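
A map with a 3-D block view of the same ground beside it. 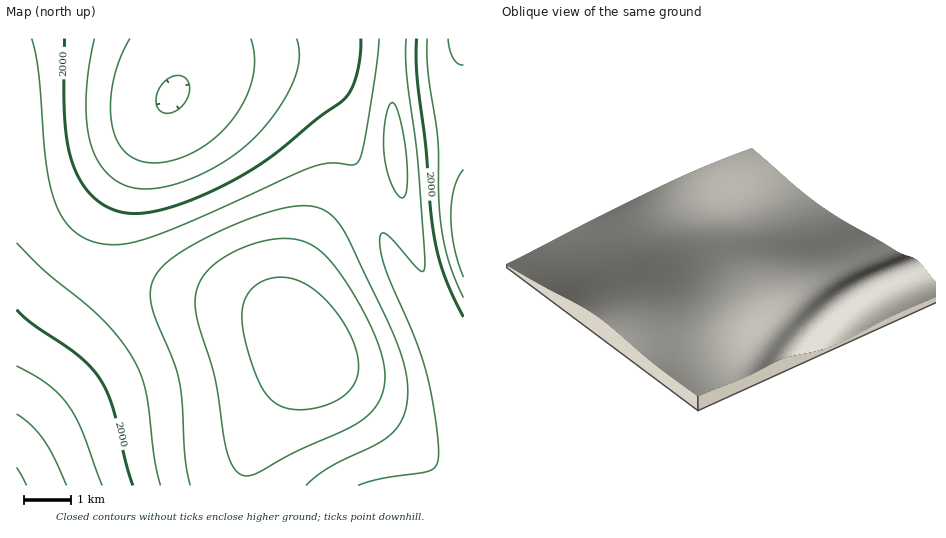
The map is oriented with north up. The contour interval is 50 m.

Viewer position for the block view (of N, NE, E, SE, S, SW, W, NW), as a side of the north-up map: SE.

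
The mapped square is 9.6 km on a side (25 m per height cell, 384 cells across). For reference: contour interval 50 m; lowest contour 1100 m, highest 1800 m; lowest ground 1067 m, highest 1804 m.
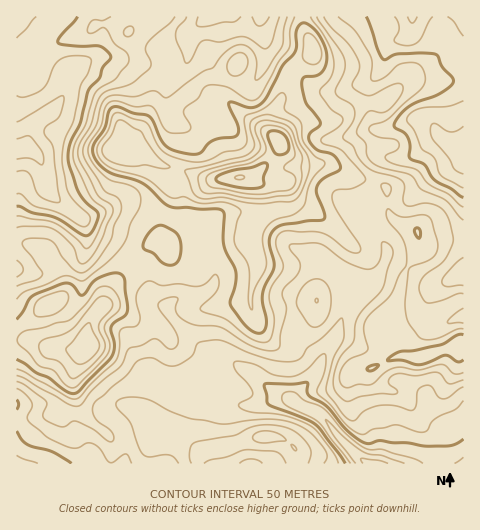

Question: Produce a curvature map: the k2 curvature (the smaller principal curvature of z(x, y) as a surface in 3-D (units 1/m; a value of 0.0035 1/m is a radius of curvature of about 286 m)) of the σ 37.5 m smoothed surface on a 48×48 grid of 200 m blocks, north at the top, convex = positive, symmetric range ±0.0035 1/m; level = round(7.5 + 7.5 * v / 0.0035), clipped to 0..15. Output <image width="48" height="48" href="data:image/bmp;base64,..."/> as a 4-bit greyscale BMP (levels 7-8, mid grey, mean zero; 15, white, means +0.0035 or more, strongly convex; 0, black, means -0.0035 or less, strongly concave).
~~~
<image width="48" height="48" href="data:image/bmp;base64,Qk32BAAAAAAAAHYAAAAoAAAAMAAAADAAAAABAAQAAAAAAIAEAAATCwAAEwsAABAAAAAAAAAAAAAAABEREQAiIiIAMzMzAERERABVVVUAZmZmAHd3dwCIiIgAmZmZAKqqqgC7u7sAzMzMAN3d3QDu7u4A////AId3dndndXd3doh2ZmZmd4d4hhFGd3d3d3d3d3dnhmeHdnh4h2d2aIeIYBd2h3d3d4h3iHZohmiHd2d3h2iHeIeHAHh3d3h4iHd3d3d4dWd3iHd3d3iYiIiBB4h3d4h3iHd4h2d3Znd3iHd3d2d4iIcwaId3d4d2Vnd4hmZmd3iHd3d3dlVWZjEEiHd3d4d3d1VVRWVnd3h3d3d3dmVVQyRWd3Zmd3d3d2ZmZ3ZWZ3d3d3d3d4h2VWd3h3d3iHZ3dmd3eYdVZnd3d3iHeIdFZ0RniHh1ZlZndmeGeHd2Zmd3d3d3d2RoiHQ2mXh1RFVWeHeHZ4iGZmd3d3d4dlZ3eIc1iIiHZohkeHeId4iHZmd3d3d3Znd3d4hUeHZnd3iGaIeJd3ipdWdniHd2Zmd3d3dzV2ZmZmZ2eYd3d3iHVHhnh2Z3Z3iHZmd1Rmd3iHVWendmZndURXh3dWd3d4iHZniHRniGeHdkR3dmVWdmZnd3VYh3d4iHZneHVniHZ3Z3Q2eHdUeId2d2Z4h3d4h2ZniIZWeId3Z4dmeIiEWJh2ZmVmZ3d4dmZniYZmZnd3dneXd3iGR3dmZ3dmVWd3dmZmiHZ3ZmeHdmaHZVaGWHd3d3d4hmd3d2ZmZ3Z3dmeHdmVVVVVlV3d3d3d3h2d3eHZ2Z2Z3dmd3ZmZWeHZ1R3d3d4h3h2d3eHZ3d3Znd2Z2eHd3eIeHN3d3d3h3h2d3eHZmd2aIh2ZnmHd4iIiINnd3eHh3h2eIh2VWZmeId2Z4iHd4iIiHRnd3eIh3h2eIdlVnd3d3Zmd4h3d4eJh1RoiHd4d3d2d4d2Znd3d2Znd4l3d3Z3dTRFZ3d2ZmZWZ3d3eHd3dmZ4dnd4hnZmQ1dkVnd2ZlVURERFZ3eHZnZ3ZmeIhXZmRneIZnZWh1iGZnd2VlZ2Z3Z3dmeIhXdlaHeIdlVohmh3eIiHiXVmd3d4h3Z3dYhld3d2VWZ3dWeIiId2eYZmeId4h4dmZohVd3dmiHd3d2Z3iHd2VWZ3eIdmZ3dmZ4dWd3d5h3eHd2VUVVZ2ZnZ4d3ZURFd3d1VWZoeKh3d2ZVZnZlRFh3ZXd2Znh2Z3ZmZ3ZXeId3d2V3d4hlRoqFREVnd3mXZmZoWIZWdmeHiFZ3dmZVeJl0VmZUVVZ3ZmiHZndmZmiXh1Vnd3ZWeHdleHiHVlRGZneHdVd2d3iGZlaIh3Z2ZlRWd3iHZ4dVVmd4h2ZmZ4hmZ2aId3d2Vmd3eHd3Z5h2Z3d3eHZmd3dmd3aHd4h2VniHZmZ3Z4h3d3d4h3dWdmZnd3Z4iHZVVXd2ZmZVVnd3d3eIiHdmZmZ3d3dnd1VmVHh2Z4d3ZGeIh3eHiHdmZ4h3d3dmd2eZZGh1d3d3hleIh3d3d3dmVVVWd3h1d2eZdFd2mWd3h1eId3d4d3d3dmd2eIh1eGaIdWZWmWZ3d1ZmZ4iId3d3h2eXZ4d1iHZmZmZ4iFZ3d2ZVd3h3d3d3iGeYZ3dlZ3dmZmaIh1Z3d3h0eId3iHh3iHd4dneIVXd3dWd2VVd3h3h0eIiA=="/>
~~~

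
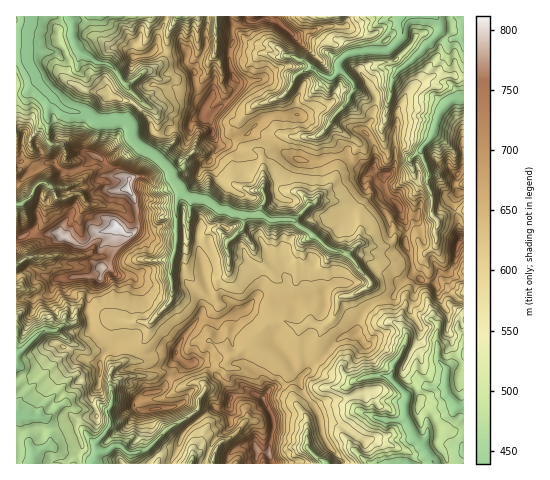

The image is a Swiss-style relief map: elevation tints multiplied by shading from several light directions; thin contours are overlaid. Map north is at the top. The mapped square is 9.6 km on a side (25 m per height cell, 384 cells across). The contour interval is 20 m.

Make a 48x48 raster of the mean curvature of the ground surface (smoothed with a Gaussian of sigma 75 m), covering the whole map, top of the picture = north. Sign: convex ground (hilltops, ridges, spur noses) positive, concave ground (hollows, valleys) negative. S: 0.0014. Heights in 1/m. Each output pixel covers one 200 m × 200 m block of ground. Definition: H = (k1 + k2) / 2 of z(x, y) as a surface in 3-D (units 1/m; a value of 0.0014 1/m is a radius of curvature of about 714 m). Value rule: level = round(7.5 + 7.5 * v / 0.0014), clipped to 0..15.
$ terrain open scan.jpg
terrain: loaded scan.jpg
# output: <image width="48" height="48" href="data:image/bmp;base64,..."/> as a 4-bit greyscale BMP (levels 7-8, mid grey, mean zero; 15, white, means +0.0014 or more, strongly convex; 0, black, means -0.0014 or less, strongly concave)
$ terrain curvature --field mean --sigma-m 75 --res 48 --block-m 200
<image width="48" height="48" href="data:image/bmp;base64,Qk32BAAAAAAAAHYAAAAoAAAAMAAAADAAAAABAAQAAAAAAIAEAAATCwAAEwsAABAAAAAAAAAAAAAAABEREQAiIiIAMzMzAERERABVVVUAZmZmAHd3dwCIiIgAmZmZAKqqqgC7u7sAzMzMAN3d3QDu7u4A////AJZ6mZZXzDnYuiex9o2PmewAvGIzNJhXqJZmZ5tEQjAqrFWg3o29FTCf0yyZu6V6hoaWd6c6dJkxr2aHBa5tV1LMZKy6hlWJdpmoh5SxnVixDOdYwUk/d2PYWaipx0hqmGd2iJj2CKhkEG5kmRMvd2TYiIcxVGp5iGdneWbSbd7t2QGZu1d/Z1fHdTNZtKqIZ3iIdGiFBvh5z/DK2UX4RGuoh2qoY5uYZoeId0jbCby5RtNFu77oRZhYiMy7o2qWWoh4dpb3B3p6pEYWh7ZsiLRFY0jLJqZmaph3d0XJVlVFiXZraFZ2Z6qYhkASTniWakeHaYjKGLh4mdyHZ4h3eHmYOKe2HnmFWVmHd8mJlnd1nHqYZ4d3iHeKZaqoNrlllzXM2UV4mId3nEZ2aHd4h3d6loy6gLp0poIrg5qYiIh4a5ZYeHd4h3h4qqmqknxFx2oQB4uXeIhpd7lpeHd4h3h3iKhok36Exm+GkyqHd2Y3l3uJmYd3d4eGaIhURbck1ipnhUt3d4mRaWmVesl3eIeJWYqHlqg5tu6shodmZ3iaCHiGmHp4iIiKRouqxaZLb1RraDN1RnidBqeHhmmHd3iJZiN4pZN9hll63ancWZqbC6eXZ3eHd3eInPMomZzJiL3Jqam72au6DZiZR4iHiIiIrDHJh7hbtwlXiIirkUVnC5qLJ5l4iHmYyAyXZaWWiLAAAjNXtDWpBoqMGMSYiHzSAIuId6Rzm8a8uttpq2auU4uaC8O4mkkgiSV2bohTn/6r3HeonPmaMmyXUE3HzoAa23iIWWpEj3mXqFmYyaxtZF+7/UyiZQbLmYdoantiekXmi2irpYpkRj+zMRECAD7amHdXfZsDegj3jdJDM7lXN2lAA1ct3mBpiHVnzn8Kl1DbAmOohvmshDEVrf8cu4QXd2aL2T8MvPEgA2iKrLQzQ0k62WUMhlp3hnh7SXgLnP4A21Soi//2JK9bh6sqiIiXZ5udlFcEi3347tdYztujJE6oZ4lZd3iHZ3vK91gZ79m/8HnOdEQiOC35Vol4irupiHbS0iKsucLSgv/8hjESfmBbh3d4mqiJimSz50DXWqPgRt4phCN6V9KrmHeIhmVYqDey2KM1T8pR6Ig1dzf8xtK9SKl2VUYGdb5j54ckjrtTdEQ0RSX1h9m3NXqniKywjamB2phEnHmFdVVFMi5zhZu7VVe8u8qlCXjBunhjiniGZkN9ndU2ZWmpxkIkeoiugJnBfIl0RWZmRZq+7CWJl3i6bGdzB8SX0UXmPJZHU6VlfOmckD/ZlmiJXLibsPtj6A3FGsqad4ZXy2WOUmF3dIpZb4nLkE0RUI2oGLuZqmZqqVlUB+EVeLtGmjabz2BtCvyIYVqYd1d4aWM2Wv3GWLhQ2GVmEAb2ElaI2ySod2dmijaMu6bKXNTg3GZ1Ju9VwxEjLLJad3d5xkqpeKd6PaTwvUVCX/ZWeaqZc9hIZXdoxmqWanxsLIbwu3dE753rvciphLuVtod3hmhlZDUakTPg3P7/0iRGbql3dmVmpw=="/>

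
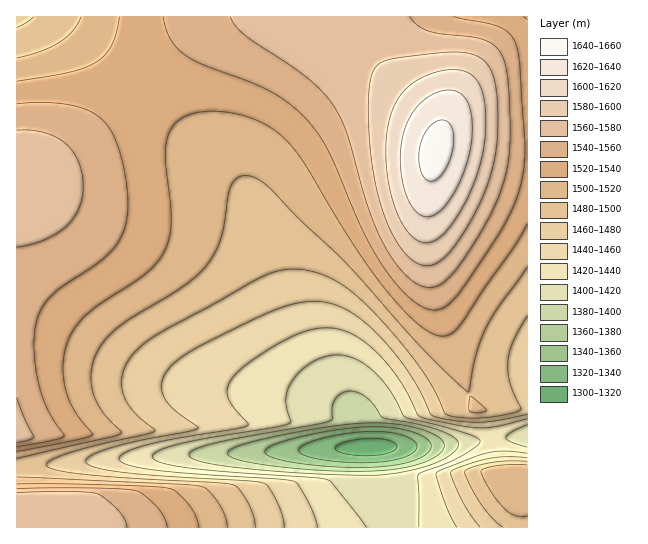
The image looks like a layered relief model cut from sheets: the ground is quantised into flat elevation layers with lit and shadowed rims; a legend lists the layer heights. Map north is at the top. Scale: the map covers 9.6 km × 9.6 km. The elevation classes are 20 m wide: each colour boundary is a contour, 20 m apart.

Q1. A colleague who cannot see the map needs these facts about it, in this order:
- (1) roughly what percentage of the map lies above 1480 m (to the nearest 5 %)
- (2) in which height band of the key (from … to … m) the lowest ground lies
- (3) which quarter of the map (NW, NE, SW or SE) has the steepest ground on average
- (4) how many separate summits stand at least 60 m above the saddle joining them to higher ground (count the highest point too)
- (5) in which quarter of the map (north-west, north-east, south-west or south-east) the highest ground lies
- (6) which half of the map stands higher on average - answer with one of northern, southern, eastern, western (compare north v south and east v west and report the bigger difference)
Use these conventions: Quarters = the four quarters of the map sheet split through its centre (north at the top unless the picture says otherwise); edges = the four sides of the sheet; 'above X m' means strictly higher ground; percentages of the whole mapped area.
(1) About 70 % of the map lies above 1480 m.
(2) The lowest ground lies in the 1300–1320 m band.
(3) Slopes are steepest in the south-east quarter.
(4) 3 summits rise at least 60 m above their surroundings.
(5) The highest ground is in the north-east quarter.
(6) On average the northern half of the map is the higher ground.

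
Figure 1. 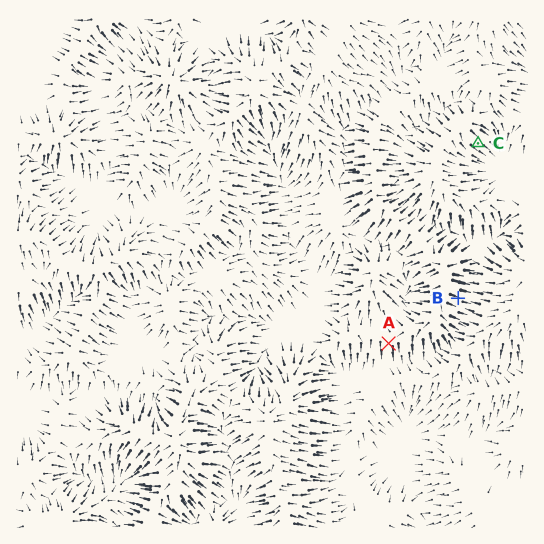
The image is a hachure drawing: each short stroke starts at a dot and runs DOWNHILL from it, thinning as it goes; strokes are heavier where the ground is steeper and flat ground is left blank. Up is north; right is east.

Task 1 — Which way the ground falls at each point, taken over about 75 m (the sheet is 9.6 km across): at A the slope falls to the S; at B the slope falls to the E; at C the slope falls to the SE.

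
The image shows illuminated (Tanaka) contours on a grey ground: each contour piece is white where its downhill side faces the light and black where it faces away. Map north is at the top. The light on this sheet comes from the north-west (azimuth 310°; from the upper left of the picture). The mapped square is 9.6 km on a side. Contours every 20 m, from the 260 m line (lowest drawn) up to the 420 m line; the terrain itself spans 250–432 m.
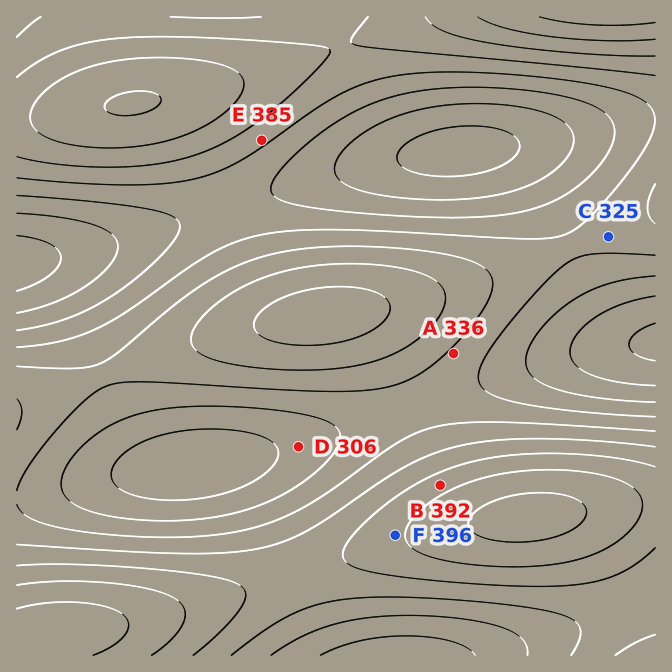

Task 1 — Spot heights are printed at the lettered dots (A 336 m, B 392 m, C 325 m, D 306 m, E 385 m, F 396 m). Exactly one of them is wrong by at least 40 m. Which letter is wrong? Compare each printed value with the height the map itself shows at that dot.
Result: E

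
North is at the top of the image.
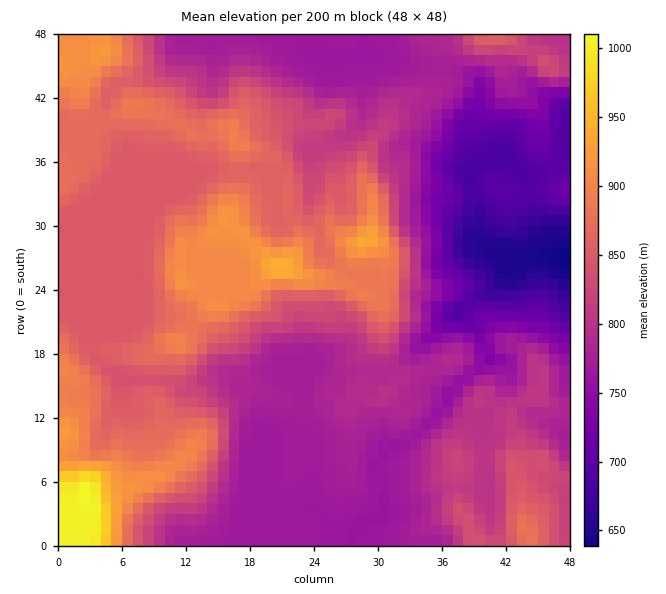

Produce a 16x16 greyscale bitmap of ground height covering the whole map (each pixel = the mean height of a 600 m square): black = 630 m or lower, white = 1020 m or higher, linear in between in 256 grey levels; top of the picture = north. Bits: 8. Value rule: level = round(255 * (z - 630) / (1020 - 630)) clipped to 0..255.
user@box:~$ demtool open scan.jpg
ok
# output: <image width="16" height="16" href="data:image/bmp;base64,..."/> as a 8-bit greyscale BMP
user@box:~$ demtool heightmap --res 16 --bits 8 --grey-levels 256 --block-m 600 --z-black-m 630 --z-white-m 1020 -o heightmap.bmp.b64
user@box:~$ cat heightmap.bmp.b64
<image width="16" height="16" href="data:image/bmp;base64,Qk02BQAAAAAAADYEAAAoAAAAEAAAABAAAAABAAgAAAAAAAABAAATCwAAEwsAAAABAAAAAAAAAAAAAAEBAQACAgIAAwMDAAQEBAAFBQUABgYGAAcHBwAICAgACQkJAAoKCgALCwsADAwMAA0NDQAODg4ADw8PABAQEAAREREAEhISABMTEwAUFBQAFRUVABYWFgAXFxcAGBgYABkZGQAaGhoAGxsbABwcHAAdHR0AHh4eAB8fHwAgICAAISEhACIiIgAjIyMAJCQkACUlJQAmJiYAJycnACgoKAApKSkAKioqACsrKwAsLCwALS0tAC4uLgAvLy8AMDAwADExMQAyMjIAMzMzADQ0NAA1NTUANjY2ADc3NwA4ODgAOTk5ADo6OgA7OzsAPDw8AD09PQA+Pj4APz8/AEBAQABBQUEAQkJCAENDQwBEREQARUVFAEZGRgBHR0cASEhIAElJSQBKSkoAS0tLAExMTABNTU0ATk5OAE9PTwBQUFAAUVFRAFJSUgBTU1MAVFRUAFVVVQBWVlYAV1dXAFhYWABZWVkAWlpaAFtbWwBcXFwAXV1dAF5eXgBfX18AYGBgAGFhYQBiYmIAY2NjAGRkZABlZWUAZmZmAGdnZwBoaGgAaWlpAGpqagBra2sAbGxsAG1tbQBubm4Ab29vAHBwcABxcXEAcnJyAHNzcwB0dHQAdXV1AHZ2dgB3d3cAeHh4AHl5eQB6enoAe3t7AHx8fAB9fX0Afn5+AH9/fwCAgIAAgYGBAIKCggCDg4MAhISEAIWFhQCGhoYAh4eHAIiIiACJiYkAioqKAIuLiwCMjIwAjY2NAI6OjgCPj48AkJCQAJGRkQCSkpIAk5OTAJSUlACVlZUAlpaWAJeXlwCYmJgAmZmZAJqamgCbm5sAnJycAJ2dnQCenp4An5+fAKCgoAChoaEAoqKiAKOjowCkpKQApaWlAKampgCnp6cAqKioAKmpqQCqqqoAq6urAKysrACtra0Arq6uAK+vrwCwsLAAsbGxALKysgCzs7MAtLS0ALW1tQC2trYAt7e3ALi4uAC5ubkAurq6ALu7uwC8vLwAvb29AL6+vgC/v78AwMDAAMHBwQDCwsIAw8PDAMTExADFxcUAxsbGAMfHxwDIyMgAycnJAMrKygDLy8sAzMzMAM3NzQDOzs4Az8/PANDQ0ADR0dEA0tLSANPT0wDU1NQA1dXVANbW1gDX19cA2NjYANnZ2QDa2toA29vbANzc3ADd3d0A3t7eAN/f3wDg4OAA4eHhAOLi4gDj4+MA5OTkAOXl5QDm5uYA5+fnAOjo6ADp6ekA6urqAOvr6wDs7OwA7e3tAO7u7gDv7+8A8PDwAPHx8QDy8vIA8/PzAPT09AD19fUA9vb2APf39wD4+PgA+fn5APr6+gD7+/sA/Pz8AP39/QD+/v4A////APPbkGlhWlpZV1ZZYXp+m4j02a2Pe11aWVpZWWV6c5CDyL6vsJplWlxdW1lpenWIfbecnKClbFpcX2BbXnBwd2atmJKQhGpfXmNpaF5fb25oqZGQkXxpYF5haWhiXVRiY5aQlaeeinJqbHh6UU1JVUaPj4+gsK6aiYibl1cwLC0oj4+QrbS0vryrqJ1aMRYQDo+PkKe1uLCspL+dVB8REAuRj4+WpbWak5amg0ooISUjnpKPj5Kcl4uHmnRNKykoL52YkpSbpZiAd31rUjInLS+hnaOflJ2PgHlqb2BEPEI1taGUg3F8d2VbXF9hWlNbYLi5k2dfYF1YWFhaYWp+eXY="/>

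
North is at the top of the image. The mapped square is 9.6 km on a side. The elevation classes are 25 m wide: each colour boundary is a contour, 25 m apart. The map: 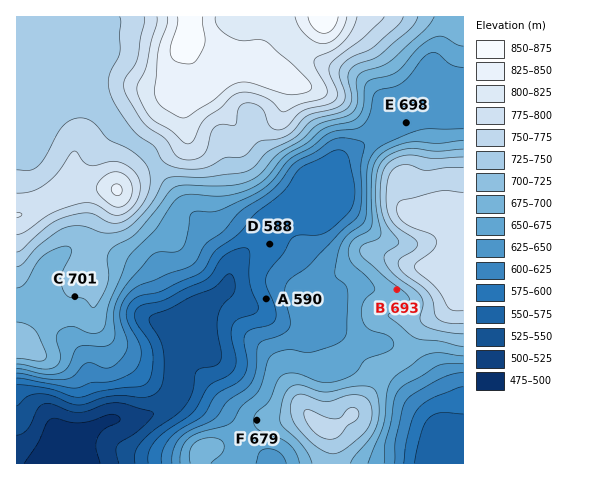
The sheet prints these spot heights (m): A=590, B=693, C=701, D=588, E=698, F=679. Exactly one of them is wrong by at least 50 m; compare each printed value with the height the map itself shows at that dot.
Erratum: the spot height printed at E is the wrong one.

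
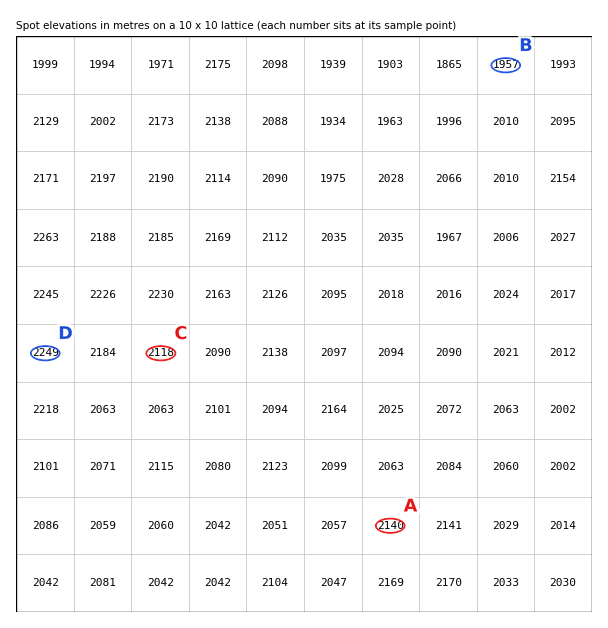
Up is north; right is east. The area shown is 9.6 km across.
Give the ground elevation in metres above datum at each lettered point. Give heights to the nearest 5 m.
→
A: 2140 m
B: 1955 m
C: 2120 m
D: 2250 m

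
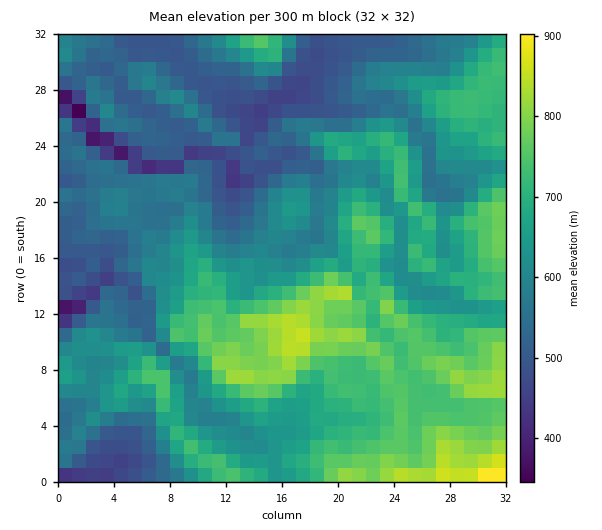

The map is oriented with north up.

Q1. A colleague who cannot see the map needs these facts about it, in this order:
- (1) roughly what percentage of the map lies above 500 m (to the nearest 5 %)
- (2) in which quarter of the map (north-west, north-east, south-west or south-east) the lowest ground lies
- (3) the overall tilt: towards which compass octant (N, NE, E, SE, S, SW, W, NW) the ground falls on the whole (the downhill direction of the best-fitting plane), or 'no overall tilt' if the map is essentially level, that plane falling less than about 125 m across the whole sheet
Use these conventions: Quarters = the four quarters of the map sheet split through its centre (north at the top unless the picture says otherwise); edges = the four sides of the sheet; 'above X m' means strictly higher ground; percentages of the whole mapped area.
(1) About 90 % of the map lies above 500 m.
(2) The lowest ground is in the north-west quarter.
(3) On the whole the ground falls towards the north-west.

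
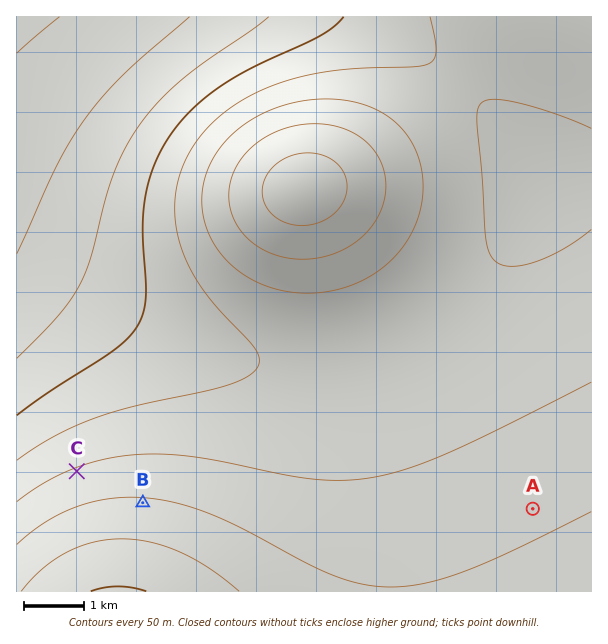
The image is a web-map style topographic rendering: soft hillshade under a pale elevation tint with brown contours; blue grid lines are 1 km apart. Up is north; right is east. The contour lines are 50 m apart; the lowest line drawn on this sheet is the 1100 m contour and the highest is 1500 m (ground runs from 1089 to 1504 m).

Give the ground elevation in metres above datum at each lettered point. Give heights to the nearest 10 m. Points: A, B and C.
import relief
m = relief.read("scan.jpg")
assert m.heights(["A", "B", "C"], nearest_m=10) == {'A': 1390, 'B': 1410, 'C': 1350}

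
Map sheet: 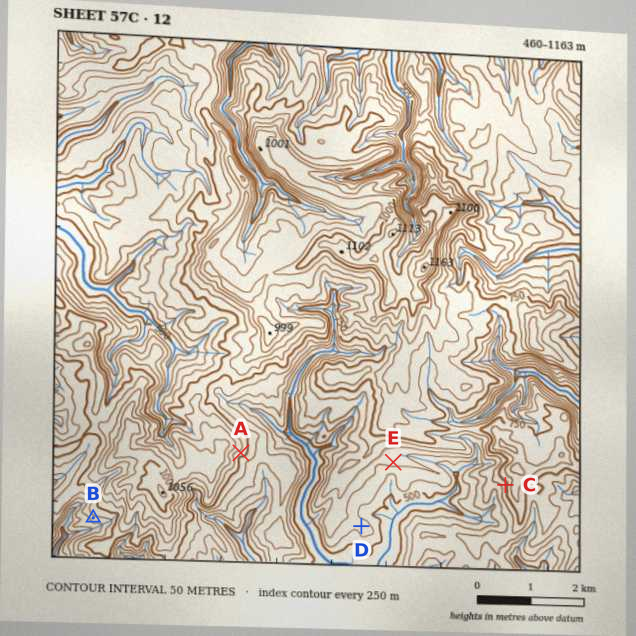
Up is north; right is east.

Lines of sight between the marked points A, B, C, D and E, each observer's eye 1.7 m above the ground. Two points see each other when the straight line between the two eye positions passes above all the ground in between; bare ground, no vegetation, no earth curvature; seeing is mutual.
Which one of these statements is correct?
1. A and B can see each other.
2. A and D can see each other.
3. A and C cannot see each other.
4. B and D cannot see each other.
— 4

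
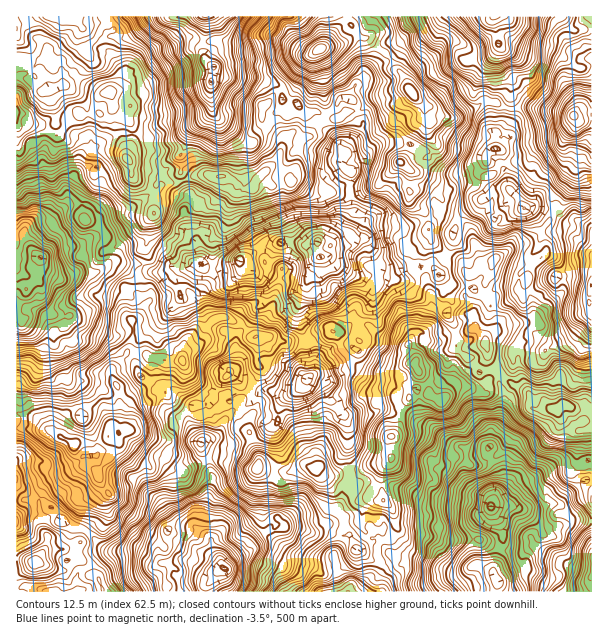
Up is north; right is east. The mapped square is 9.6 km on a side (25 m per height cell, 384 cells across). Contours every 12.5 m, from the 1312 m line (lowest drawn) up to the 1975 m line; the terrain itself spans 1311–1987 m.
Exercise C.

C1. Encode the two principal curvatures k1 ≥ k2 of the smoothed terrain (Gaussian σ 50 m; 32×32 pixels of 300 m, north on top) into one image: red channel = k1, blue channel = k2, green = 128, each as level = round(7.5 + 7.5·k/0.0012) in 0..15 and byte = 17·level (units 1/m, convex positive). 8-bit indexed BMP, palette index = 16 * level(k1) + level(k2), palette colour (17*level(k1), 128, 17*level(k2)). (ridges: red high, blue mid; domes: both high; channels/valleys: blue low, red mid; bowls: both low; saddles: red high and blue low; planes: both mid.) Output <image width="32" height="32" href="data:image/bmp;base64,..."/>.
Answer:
<image width="32" height="32" href="data:image/bmp;base64,Qk02CAAAAAAAADYEAAAoAAAAIAAAACAAAAABAAgAAAAAAAAEAAATCwAAEwsAAAABAAAAAAAAAIAAABGAAAAigAAAM4AAAESAAABVgAAAZoAAAHeAAACIgAAAmYAAAKqAAAC7gAAAzIAAAN2AAADugAAA/4AAAACAEQARgBEAIoARADOAEQBEgBEAVYARAGaAEQB3gBEAiIARAJmAEQCqgBEAu4ARAMyAEQDdgBEA7oARAP+AEQAAgCIAEYAiACKAIgAzgCIARIAiAFWAIgBmgCIAd4AiAIiAIgCZgCIAqoAiALuAIgDMgCIA3YAiAO6AIgD/gCIAAIAzABGAMwAigDMAM4AzAESAMwBVgDMAZoAzAHeAMwCIgDMAmYAzAKqAMwC7gDMAzIAzAN2AMwDugDMA/4AzAACARAARgEQAIoBEADOARABEgEQAVYBEAGaARAB3gEQAiIBEAJmARACqgEQAu4BEAMyARADdgEQA7oBEAP+ARAAAgFUAEYBVACKAVQAzgFUARIBVAFWAVQBmgFUAd4BVAIiAVQCZgFUAqoBVALuAVQDMgFUA3YBVAO6AVQD/gFUAAIBmABGAZgAigGYAM4BmAESAZgBVgGYAZoBmAHeAZgCIgGYAmYBmAKqAZgC7gGYAzIBmAN2AZgDugGYA/4BmAACAdwARgHcAIoB3ADOAdwBEgHcAVYB3AGaAdwB3gHcAiIB3AJmAdwCqgHcAu4B3AMyAdwDdgHcA7oB3AP+AdwAAgIgAEYCIACKAiAAzgIgARICIAFWAiABmgIgAd4CIAIiAiACZgIgAqoCIALuAiADMgIgA3YCIAO6AiAD/gIgAAICZABGAmQAigJkAM4CZAESAmQBVgJkAZoCZAHeAmQCIgJkAmYCZAKqAmQC7gJkAzICZAN2AmQDugJkA/4CZAACAqgARgKoAIoCqADOAqgBEgKoAVYCqAGaAqgB3gKoAiICqAJmAqgCqgKoAu4CqAMyAqgDdgKoA7oCqAP+AqgAAgLsAEYC7ACKAuwAzgLsARIC7AFWAuwBmgLsAd4C7AIiAuwCZgLsAqoC7ALuAuwDMgLsA3YC7AO6AuwD/gLsAAIDMABGAzAAigMwAM4DMAESAzABVgMwAZoDMAHeAzACIgMwAmYDMAKqAzAC7gMwAzIDMAN2AzADugMwA/4DMAACA3QARgN0AIoDdADOA3QBEgN0AVYDdAGaA3QB3gN0AiIDdAJmA3QCqgN0Au4DdAMyA3QDdgN0A7oDdAP+A3QAAgO4AEYDuACKA7gAzgO4ARIDuAFWA7gBmgO4Ad4DuAIiA7gCZgO4AqoDuALuA7gDMgO4A3YDuAO6A7gD/gO4AAID/ABGA/wAigP8AM4D/AESA/wBVgP8AZoD/AHeA/wCIgP8AmYD/AKqA/wC7gP8AzID/AN2A/wDugP8A/4D/ALGRo5P3xIK0k7NQcHDCxJPEovi01rOTg4OlcILDxJL4+vqyxNbGlFCztKUgoNakhKTmsKK0xaVxgWBgxZLGtKTG9MTWoKCSkteUo8HEgNa1tfiQosTGxcbW9fSz5tKg2aD2kKDT+KOBgJSUgNXlgXGjoqS2lPeU1qPDorPYkoCh1LSQ17X1xcWjYIJykdJwgKS0lLTl2JS2hIJQomDVspLFo8al1vrEcLXosNPoyNeSs9SzttWSk7R0kjClpqSR5aW2t6b4oYDotPqgofn61PX557Gj5ffC1qPm05OCo/micpGT1JP2toK21NC0ovqxtum0oMbo9kCzxMTTlMWjkJGz6Pb31Nf41PaAMKLE0XDHt+hwtfr41pGAomCicvfn1sXYt1Ck6Pq0cdL3sdfDgMemtFCy5eOAwuWCcLTX1saj1bi29MWj1aG1gZO2tcaigcXCwtai59T75sLlsfj3+eWjk5Jxo/ekkZLn4rKywrRgYJDEtra0wrTm5MXk9rSxpNeS1fb495C21fqAUHH4xoBwo9Wkt8b6s7WA1KKRkPvDtrOBYILV5cW19+XmosbV5sO1s3GT9+OBgKX3cbagoYBAxKSjlcTFlKTnxZHj+Pey5Py1tJH5+NWw5sbHpOe0taLls3Jx2di1cITX+faBw3HFxNajo+alsLLXo8bE93JwgnHm+NXVpemzssJgo+T3gHGC6aKTs6PFo6PVcLLF9oCUkpGAorTVwYKlpLWAcPXGkKOAs4OS1HDEtuaB5UDTo4RAxebWgsPnk4CR0UDU5PaAgbTooteks9W1+dWi99WDkKTCopOStNSjtMX3opBgsWCSonDF1sfVYPay99TFpLVQxqP7saXH+rSBg8XVlZWEgoG0srWR08Wx9mCwsvWTssOBorJwk6Lm1aK1tce2tZPm1rKTgPjUpLRQxKNQw8G0pKSyo/fF+bPWsbXX1ufl+8HX0Pf2xNa017OyYMeR19jE1KSBo5T4hLTD9/fF9sPotIJgk/b45qOBkfXDtpHn1vai18S15uiltMK2kqNx9aLEYWCjsuOQ+MaBcJK1teWT1MTWhHSjtLXEkJRg0sPGx+fCgcO0o9jEpKGCgZSU+PXms8XoxrbHpcbGkJCU+JKSkuP3cMekxvf58aTDtOX7+sRhk5LW17bXw7Rws9X5w5DEsIDExub314TC+KKlhNf6sZWExMbVt+jGlGCAgdKQsuTFoWCj97Oy1KKz1qKl9ZK1t8eVYcX6pqWzgJKUtMT5+8iUkPTmpOYw0mCRgaXDxKPYtpPGpMTW1aLj08PW9ff5+eTnw9WT1PP5kKK1yMe2xKOBc6X413KA1ZGj1Onlo8TExrXppIWUt3KBcmHnpKI="/>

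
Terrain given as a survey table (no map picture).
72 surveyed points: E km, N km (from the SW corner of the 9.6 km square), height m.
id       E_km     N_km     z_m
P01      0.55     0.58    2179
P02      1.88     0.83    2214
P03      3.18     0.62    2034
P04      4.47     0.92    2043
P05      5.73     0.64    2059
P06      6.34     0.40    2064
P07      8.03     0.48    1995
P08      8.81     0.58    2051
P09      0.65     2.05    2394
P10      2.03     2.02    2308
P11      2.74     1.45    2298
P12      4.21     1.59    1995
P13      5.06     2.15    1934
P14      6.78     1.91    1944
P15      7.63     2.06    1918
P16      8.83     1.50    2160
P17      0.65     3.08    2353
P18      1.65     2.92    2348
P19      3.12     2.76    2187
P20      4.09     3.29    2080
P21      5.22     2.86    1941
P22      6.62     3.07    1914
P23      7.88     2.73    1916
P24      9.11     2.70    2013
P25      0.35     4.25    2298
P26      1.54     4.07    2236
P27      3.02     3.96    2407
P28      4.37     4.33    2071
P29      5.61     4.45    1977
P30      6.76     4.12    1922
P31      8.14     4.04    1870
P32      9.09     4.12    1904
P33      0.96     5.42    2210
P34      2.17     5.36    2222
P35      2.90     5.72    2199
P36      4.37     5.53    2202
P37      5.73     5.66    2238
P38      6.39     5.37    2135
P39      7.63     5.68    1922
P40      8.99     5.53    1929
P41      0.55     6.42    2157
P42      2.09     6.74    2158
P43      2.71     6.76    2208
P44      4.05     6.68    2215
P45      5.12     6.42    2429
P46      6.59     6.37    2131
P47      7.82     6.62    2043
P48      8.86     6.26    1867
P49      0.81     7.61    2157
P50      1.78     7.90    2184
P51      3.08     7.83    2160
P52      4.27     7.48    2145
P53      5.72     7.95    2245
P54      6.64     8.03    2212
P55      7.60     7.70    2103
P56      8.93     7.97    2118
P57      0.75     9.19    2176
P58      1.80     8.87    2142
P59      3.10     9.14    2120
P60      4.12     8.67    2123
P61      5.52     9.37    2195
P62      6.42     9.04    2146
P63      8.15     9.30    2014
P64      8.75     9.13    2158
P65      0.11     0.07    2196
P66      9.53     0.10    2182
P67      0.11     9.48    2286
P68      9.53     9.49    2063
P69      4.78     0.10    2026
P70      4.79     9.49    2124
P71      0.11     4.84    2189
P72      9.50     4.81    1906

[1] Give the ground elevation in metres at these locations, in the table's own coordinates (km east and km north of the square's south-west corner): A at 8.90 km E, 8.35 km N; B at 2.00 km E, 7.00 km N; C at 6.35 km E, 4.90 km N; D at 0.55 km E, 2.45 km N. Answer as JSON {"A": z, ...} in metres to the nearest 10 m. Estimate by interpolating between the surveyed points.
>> {"A": 2210, "B": 2170, "C": 2040, "D": 2390}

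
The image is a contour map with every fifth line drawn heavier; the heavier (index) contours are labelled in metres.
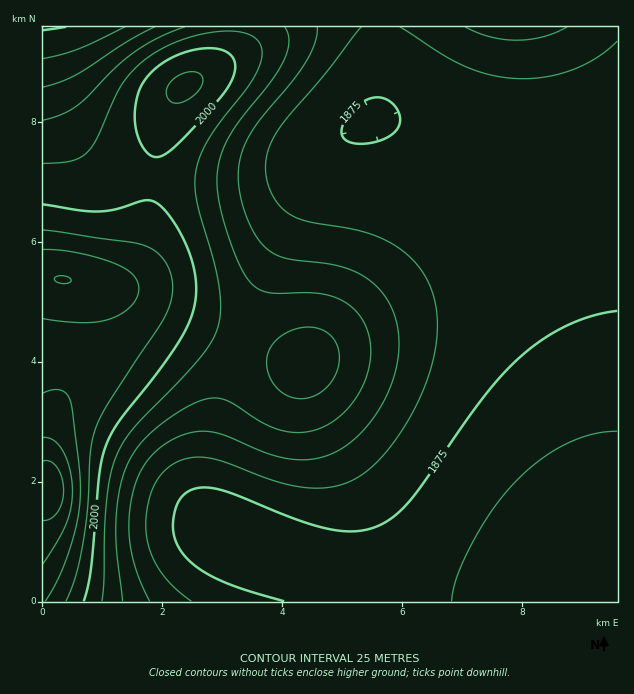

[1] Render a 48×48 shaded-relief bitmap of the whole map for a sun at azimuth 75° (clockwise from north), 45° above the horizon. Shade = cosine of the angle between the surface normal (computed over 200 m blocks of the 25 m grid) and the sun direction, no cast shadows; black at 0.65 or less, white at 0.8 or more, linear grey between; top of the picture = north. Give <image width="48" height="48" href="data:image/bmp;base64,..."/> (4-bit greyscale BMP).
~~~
<image width="48" height="48" href="data:image/bmp;base64,Qk32BAAAAAAAAHYAAAAoAAAAMAAAADAAAAABAAQAAAAAAIAEAAATCwAAEwsAABAAAAAAAAAAAAAAABEREQAiIiIAMzMzAERERABVVVUAZmZmAHd3dwCIiIgAmZmZAKqqqgC7u7sAzMzMAN3d3QDu7u4A////AKq7u7qpmYiId3d2ZmZmZmZ3d3ZmZmZlVaq8zLuqmYiHd3ZmZmZmZmZ3d3dmZmZmVaq83Mu6mYh3dmZmZmZmZmZnd3dmZmZmVarN3dy6mYd3ZmZVVVVmZmZnd3dmZmZmVZrO7ty6mId2ZlVVVVVWZmZnd3dmZmZmVZre/ty6mHdmVVVVVVVWZmZ3d3dmZmZmVYrv/ty6mHZlVURERVVmZmZ3d3dmZmZmVYv//ty5iHZVRERERVVmZmd3d3dmZmZmVZz//ty5h2ZURERERVZmZ3d3d3dmZmZmZZ3//typh2VEMzNEVVZmd3d3d3ZmZmZmZa3//cuph1VDMzNEVWZnd3d3d3ZmZmZmZbz/7cuodlRDMzNEVmZ3d3d3d3ZmZmZmZqvdzLqYdlRDMzNFVmd3d3d3d3ZmZmZmZpq7u6qYdlRDMzRFVnd4h3d3d3ZmZmZmZomqqqmYdlVDMzRFZneIiId3d3ZmZmZmZniJmZmYd2VEMzRFZniIiIh3d3ZmZmZmZmd4iZmYh2ZUQzRFZ3iIiIh3d3ZmZmZmZmZ3iImYh3ZURDRFZ4iZmYiHd3ZmZmZmZmZneIiYiHZlRERFZ4iZmYiHd3ZmZmZmZmZmd4iIiIdlVERVZ4mZmZiHd3ZmZmZmZlZmZ3iIiId2VERVZ4mZmZiHd3ZmZmZmZlVWZneIiYh2ZVVWZ4mZmZiHd3ZmZmZmZlVVZmeImZiHZlVWZ4mZmZiHd3ZmZmZmZlVVVmd4mZmIdmZmd4iZmZiHd2ZmZmZmZkVVZmeImZmYh2Zmd4iZmYiHd2ZmZmZmZkVWZ3eJmqqph3Zmd4iIiIh3d2ZmZmZmZlVnd4iJmqqpmHd3d3iIiIh3dmZmZmZmZmZ4iIiJmqqqmId3d3iIiId3dmZmZmZmZneIiIiJmquqmYd3d3d3d3d3ZmZmZmZmZniIiIeImqu6qYh3d3d3d3d2ZmZmZmZmZniId3d4maq6qYh3d3d3d3dmZmZmZmZmZnd3d2Z3iaq6qZh3d3d3d2ZmZmZmZmZmZnd3ZmZniaq6qZh3dmZmZmZmZmZmZmZmZnd2ZlVniaqqqZh3dmZmZmZmZmZmZmZmZndmZVVmeJqqqZh3dmZmZmZmZmZmZmZmZmZmVVVWeJqqqZh3dmZmZmZmZmZmZmZmZmZlVERWeJqqqZh3dmZmZmZmZmZmZmZmZmZVRERFaJqqqZiHdmZmZmZmZmZmZmZmZmZVQzNFZ4mqqZiHdmZmZmVVVVVVZmZmZmVUQzM0V4mqqZiHd2ZmZVVVVVVVVmZmZlVUMyI0VomaqZmId2ZmZVVVVVVVVWZmZlVUMiIjRniaqpmIh3ZmVVVVVVVVVWZmZlVUMhEjRXiZqpmYh3dmVVVVVVVVVWZmZlVUMiEiRXiZqqmZiHdmVVVERFVVVWZmZmVUMyIiRWeJmqqZmIdmVVRERERVVWZmZmZUQyIjNWeJmZqZmId2VURERERVVWZmZmZVRDMzRFZ4iZmZmYd2VURERERVVWZmd2ZlVEQzRFZniImZmYd2VEQzNERFVmZndw=="/>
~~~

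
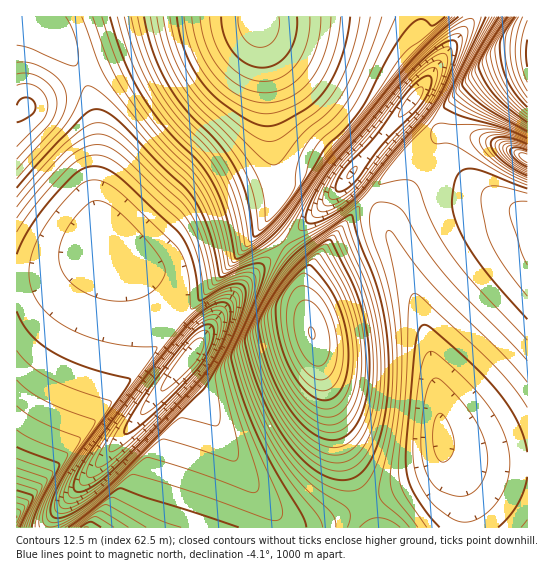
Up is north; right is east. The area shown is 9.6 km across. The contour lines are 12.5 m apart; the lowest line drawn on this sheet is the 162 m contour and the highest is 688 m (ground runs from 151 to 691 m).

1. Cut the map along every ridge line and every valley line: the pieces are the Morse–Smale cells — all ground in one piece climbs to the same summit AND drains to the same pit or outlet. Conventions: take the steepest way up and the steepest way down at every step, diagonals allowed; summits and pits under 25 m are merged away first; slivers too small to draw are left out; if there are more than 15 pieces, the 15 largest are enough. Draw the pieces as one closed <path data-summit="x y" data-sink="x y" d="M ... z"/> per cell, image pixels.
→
<path data-summit="258 22" data-sink="191 355" d="M258 16l-213 1 3 16 12 10 16 22 12 24 5 17 4 25-2 67 2 15 11 26 67 72 20 19 6 11 36-50 47-46-19-20 0-4 15-20 0-8-9-54-4-66z"/><path data-summit="17 517" data-sink="191 355" d="M110 243l-52 29-16 5-26 4 1 247 34-1 2-10 10-12 122-142 15-22-5-11z"/><path data-summit="527 218" data-sink="442 438" d="M407 155l-11 10-27 30 0 3 15 21 21 51 18 51 14 66 6 60 4 5 23 9 23 3 34 0 1-249-46-24-48-18z"/><path data-summit="311 333" data-sink="442 438" d="M369 197l-45 52-20 30 1 30 27 106 13 44 20 45 60-24 12-8 6-10-6-75-14-66-18-51-21-51z"/><path data-summit="311 333" data-sink="191 355" d="M285 245l-29 26-27 30-38 56-11 12 0 2 24 24 27 58 29 44 27 27 6 3 16 0 46-18 8-4 1-4-15-31-10-31-34-130-2-26 4-14z"/><path data-summit="258 22" data-sink="413 101" d="M471 16l-212 1 8 56 4 66 9 54 0 8-15 20 0 4 18 19 50-49 78-92 37-53 19-23z"/><path data-summit="86 527" data-sink="191 355" d="M179 369l-116 136-11 14-1 9 229-1-3-10-25-31-21-33-27-58-23-21z"/><path data-summit="26 107" data-sink="191 355" d="M33 29l-17 2 1 249 18-1 23-7 24-12 27-18-12-29-2-15 2-67-4-25-5-17-12-24-16-22-14-12z"/><path data-summit="527 54" data-sink="442 438" d="M443 448l0 14-8 11-10 7-60 25 10 23 153-1-1-63-34 0-23-3-9-2z"/><path data-summit="527 54" data-sink="413 101" d="M527 16l-54 0-6 11-56 75 0 5 20 18 28-32 20-14 23-10 25-5z"/><path data-summit="527 218" data-sink="527 158" d="M431 125l-25 30 33 21 34 11 55 27 0-55-2-2-31-14-29-8-25-3z"/><path data-summit="527 54" data-sink="527 158" d="M527 64l-25 5-23 10-22 16-25 28 0 3 9 6 25 3 29 8 32 16z"/><path data-summit="311 333" data-sink="413 101" d="M349 176l-16 19-49 50 21 21 1 10 18-27 44-51-19-19z"/><path data-summit="527 218" data-sink="413 101" d="M410 105l-61 70 0 4 20 18 62-71z"/><path data-summit="527 54" data-sink="191 355" d="M365 504l-31 15-25 8-16 0-15-11-1 2 4 10 93 0z"/>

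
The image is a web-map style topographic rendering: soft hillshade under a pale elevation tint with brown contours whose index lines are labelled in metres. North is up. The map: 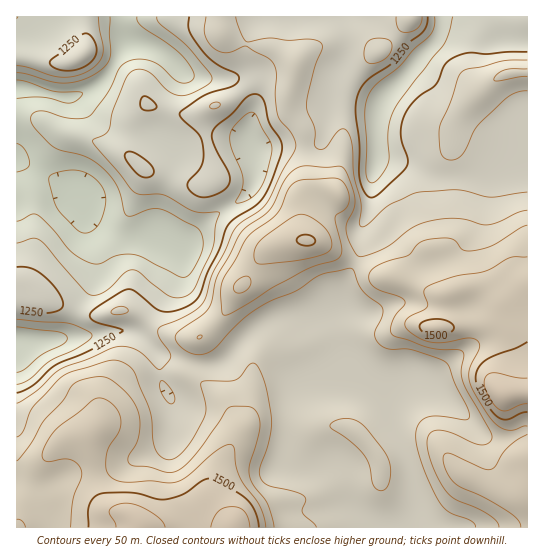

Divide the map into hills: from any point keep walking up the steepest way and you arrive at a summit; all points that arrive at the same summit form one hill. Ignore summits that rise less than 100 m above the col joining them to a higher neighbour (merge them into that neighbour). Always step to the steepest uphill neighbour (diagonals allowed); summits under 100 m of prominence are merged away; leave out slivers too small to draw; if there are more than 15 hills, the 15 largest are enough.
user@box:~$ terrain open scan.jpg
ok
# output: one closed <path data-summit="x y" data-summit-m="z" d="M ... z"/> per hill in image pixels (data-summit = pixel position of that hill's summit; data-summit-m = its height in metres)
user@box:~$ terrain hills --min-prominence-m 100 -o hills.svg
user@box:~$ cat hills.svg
<path data-summit="505 395" data-summit-m="1599" d="M527 16l-404 0 0 13 5 14-20 31-13 13-24 10-9 0-39-9-7 1 0 250 22 2 52-5 24-5 24 0 29-38 12-20 2-8 0-15-2-4 36-31 27-16 7-8 6-12 0-21-3-9 30-4 29 0 7-1 5-5 13-46 2-17 7 8 36 17-5 20 0 42-4 12-1 28-10 23-1 28-16 29-3 8 0 18-8 5 0 11 7 26 0 12-7 8-26 6-8 9-12 32-4 45 14 5 16 0 16-5 12 1 6 7 5 35 17 13 14 6 20 3 124 0z"/><path data-summit="139 527" data-summit-m="1589" d="M334 312l-17 4-32 1-12 3-23 13-24 27-9 4-23 0-31-8-5-3-19-18-9-4-16 0-24 5-52 5-21-1-1 187 386 1-23-4-21-12-6-6-5-35-6-7-12-1-16 5-16 0-14-5 4-45 12-32 8-9 26-6 7-8 0-12-7-26z"/><path data-summit="307 241" data-summit-m="1505" d="M338 76l-2 17-13 46-5 5-7 1-29 0-28 4 1 30-6 12-7 8-27 16-36 31 2 4 0 15-5 13-33 48-8 7 4 2 19 18 36 11 23 0 9-4 24-27 23-13 12-3 32-1 24-7 0-18 19-37 1-28 10-23 1-28 4-12 0-42 5-20-36-17z"/><path data-summit="83 54" data-summit-m="1297" d="M122 16l-105 0-1 71 46 10 9 0 24-10 13-13 20-31-5-14z"/>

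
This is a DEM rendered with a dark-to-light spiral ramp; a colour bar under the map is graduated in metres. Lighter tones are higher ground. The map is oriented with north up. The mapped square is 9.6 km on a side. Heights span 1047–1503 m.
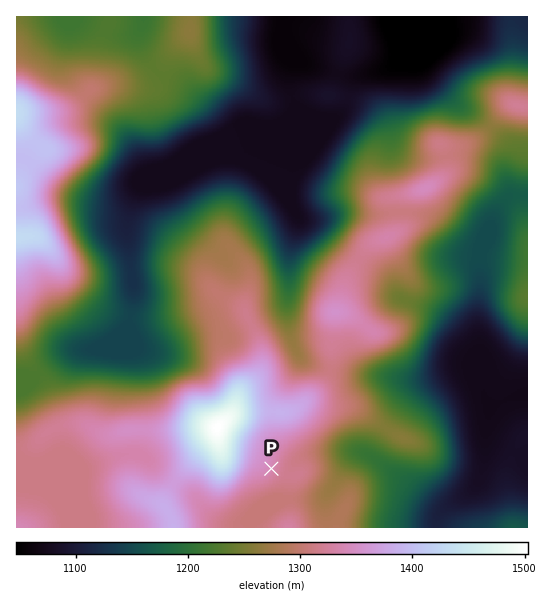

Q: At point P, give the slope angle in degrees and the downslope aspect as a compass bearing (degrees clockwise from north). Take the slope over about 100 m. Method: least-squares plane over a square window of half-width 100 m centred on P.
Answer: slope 5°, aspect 120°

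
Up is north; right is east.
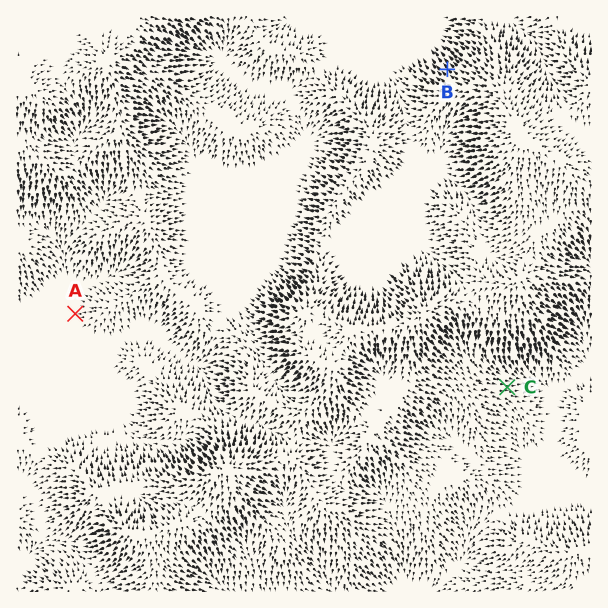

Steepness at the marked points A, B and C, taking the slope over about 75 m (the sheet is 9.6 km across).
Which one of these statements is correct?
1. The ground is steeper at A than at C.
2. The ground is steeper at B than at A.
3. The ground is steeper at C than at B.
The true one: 2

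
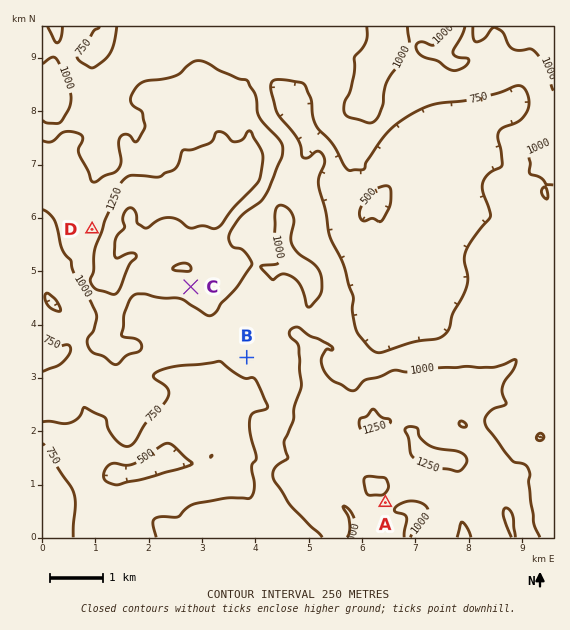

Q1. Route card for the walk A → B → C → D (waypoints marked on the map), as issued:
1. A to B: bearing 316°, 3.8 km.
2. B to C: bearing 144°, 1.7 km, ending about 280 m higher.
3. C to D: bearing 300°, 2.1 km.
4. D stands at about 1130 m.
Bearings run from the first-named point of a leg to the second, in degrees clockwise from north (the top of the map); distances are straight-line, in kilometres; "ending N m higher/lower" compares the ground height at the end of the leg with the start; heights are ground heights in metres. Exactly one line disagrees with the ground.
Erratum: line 2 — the bearing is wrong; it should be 322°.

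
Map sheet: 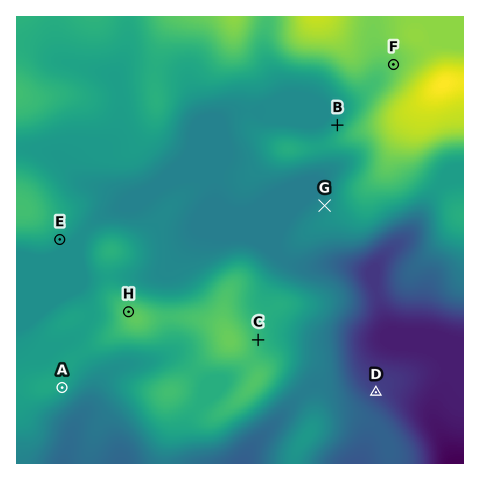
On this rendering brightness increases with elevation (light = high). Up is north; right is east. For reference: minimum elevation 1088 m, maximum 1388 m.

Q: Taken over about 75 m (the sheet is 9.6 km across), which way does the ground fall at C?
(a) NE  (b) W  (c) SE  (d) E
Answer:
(d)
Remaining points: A SE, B NW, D NE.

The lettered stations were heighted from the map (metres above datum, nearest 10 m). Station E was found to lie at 1250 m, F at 1320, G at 1230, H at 1310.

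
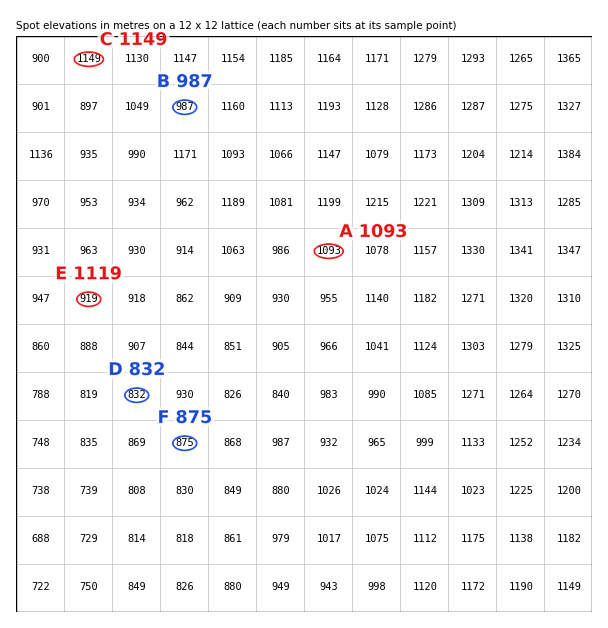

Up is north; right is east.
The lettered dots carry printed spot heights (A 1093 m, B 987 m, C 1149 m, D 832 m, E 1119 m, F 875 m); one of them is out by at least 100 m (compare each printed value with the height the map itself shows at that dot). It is E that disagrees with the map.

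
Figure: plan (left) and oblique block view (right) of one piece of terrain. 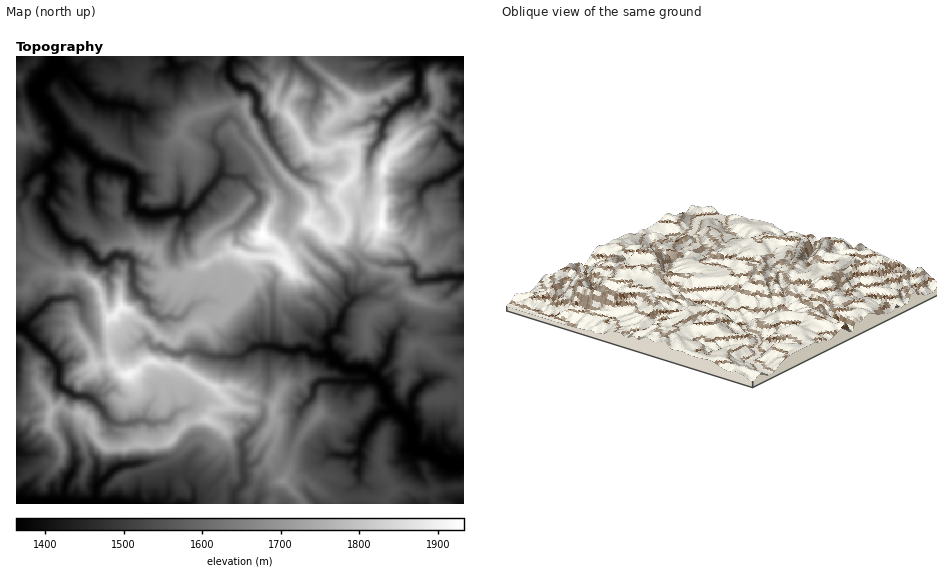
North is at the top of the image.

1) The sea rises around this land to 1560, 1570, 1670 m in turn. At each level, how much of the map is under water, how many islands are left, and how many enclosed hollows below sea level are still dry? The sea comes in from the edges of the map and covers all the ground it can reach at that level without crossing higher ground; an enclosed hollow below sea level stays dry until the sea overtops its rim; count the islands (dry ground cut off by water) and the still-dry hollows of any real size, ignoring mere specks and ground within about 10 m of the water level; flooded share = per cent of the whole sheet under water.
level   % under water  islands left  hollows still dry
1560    48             1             0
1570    51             1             0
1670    74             1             0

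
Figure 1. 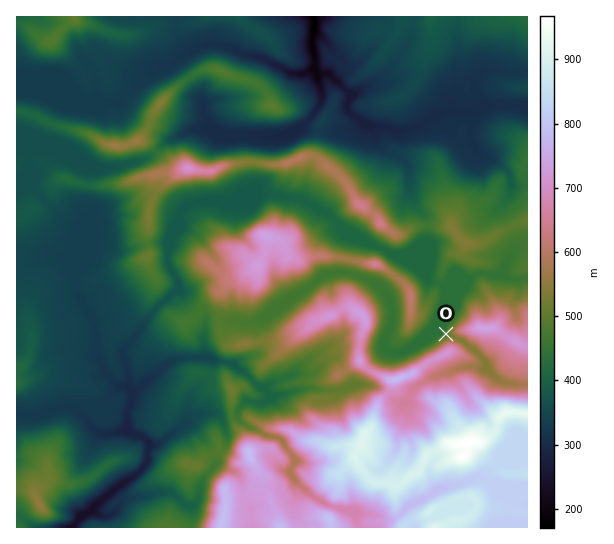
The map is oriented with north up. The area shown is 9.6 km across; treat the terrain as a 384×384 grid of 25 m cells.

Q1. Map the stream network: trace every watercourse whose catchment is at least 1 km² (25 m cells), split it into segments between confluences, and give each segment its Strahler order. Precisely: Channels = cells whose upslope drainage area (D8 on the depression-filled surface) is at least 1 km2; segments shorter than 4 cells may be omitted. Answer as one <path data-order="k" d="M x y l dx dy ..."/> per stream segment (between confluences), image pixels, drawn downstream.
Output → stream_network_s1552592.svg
<path data-order="3" d="M86 513l-12 12 0 2"/><path data-order="1" d="M193 506l-6 0-2-1-11-11-3-1-16 0-1 1-4 0-7 3-17 1-8 8-1 4-7 5-9 0-4-2-11 0"/><path data-order="1" d="M477 478l-10 3-8 4-8 1-1 1-7 0-1 2-3 0-5 2-8 7-5 3-4 0-3 2-4 2-13 13-6 3-6 0-4-4-10-2-1-1-11 0-6-7-19 0-1-1-3 0-13-7-14-12-1 0-11-12 2-17-2-1 0-3-5-5-3-7-4-4-2-1-7 0-1-2-3 0-8-5-5-1-11-6-4-4 0-9 8-9 12 2 1-1 3 0 5-5 0-2-12-12"/><path data-order="3" d="M147 451l0 11-2 4-11 11-13 8-19 16-7 2-9 10"/><path data-order="3" d="M133 431l2 3 6 1 5 4 1 3 0 9"/><path data-order="1" d="M185 423l-6 6-9 5-12 11-5 0-6 6"/><path data-order="1" d="M409 414l-3-4 0-4 4-4 0-7 1-2 8-10 4-1 6-4 6-1 10-4 5 0 11-6 12-1 5 3 5 0 2-2 0-4-3-5-12-12-1 0-8-7-7-1-12-7 1-2 0-15"/><path data-order="1" d="M47 413l2-2 10-1 2-1 9 0 1 1 3 0 7 4 8 8 1 3 8 8 3 1 17-1 1-2 14 0"/><path data-order="3" d="M131 397l0 8-2 2-3 6 0 2 1 2 0 9 6 5"/><path data-order="1" d="M337 390l-34-1-6 2-6 0-5 3-11 0-6-3-7-6"/><path data-order="3" d="M129 386l2 7 0 4"/><path data-order="2" d="M262 385l-4 0-3-2"/><path data-order="2" d="M255 383l-12-12-13-6-3-3-9 0-8-4-31 0-9 4-8 5-12 12-1 0-14 12-1 0-3 6"/><path data-order="1" d="M294 374l-11 5-10 3-4 3-7 0"/><path data-order="2" d="M443 314l0-23-4-8"/><path data-order="1" d="M278 303l12-8 7-1 10-5 18-16 21 0 1 1 6 0 5 3 11 2 9 6 9 9 4 9 0 7 2 1-2 12-8 18 0 6 8 6 11 0 20-19 1 0 20-20"/><path data-order="2" d="M439 283l-10-2-28-28-8 0-2-2-10-2-7-4-3 0-9-10-9-4-4-4-12-5-8-8-11-5-3-3-9-4-3-3-12-1-1-1-11 0-1-2-16 0-3 3-8 4-42 0-7 3-8 0-9 4-7 8-1 5-3 4-1 7-6 10 0 20 11 18 0 5-1 3-8 8 0 1-8 5-10 10-16 24-12 13 0 8 2 1 1 8 1 2 0 4 2 1 0 12"/><path data-order="2" d="M74 282l1 7 4 5 0 3 4 8 7 9 0 3 4 6 1 15 2 1 0 14 1 1 0 4 1 3 3 2 7 14 10 10 2-1 8 0"/><path data-order="2" d="M75 278l-1 4"/><path data-order="1" d="M497 274l-14 0-2-1-2 1-2 0-11 9-27 0"/><path data-order="1" d="M62 259l5 0 2 2 0 6 2 6 2 8 1 1"/><path data-order="1" d="M90 217l0 4-1 1 0 8 1 1 0 26-9 9-2 5-4 7"/><path data-order="1" d="M511 185l0-7-1-1 0-3-16-15-3 0-1-1-9-3-6-5-2-5 0-3-2-1 0-12 6-11 0-9"/><path data-order="1" d="M409 170l0-3-3-5-4-4-13-5-12-11 0-7-3-2 0-3-3-4"/><path data-order="1" d="M69 163l-18-8-4 0-1-1-12 0-5 7 0 22 16 16 0 2 9 9 0 1 13 14 6 1 2 3 0 49"/><path data-order="2" d="M371 126l-5 0-8-8-7-4-4-4-1-4 1-1 0-6 2-1 0-5"/><path data-order="2" d="M454 111l-12 2-1 1-7 1-12 10-13 5-16 0-6-3-5 0-1-1-10 0"/><path data-order="2" d="M477 109l-3 0-1 1-6 0-1 1-12 0"/><path data-order="1" d="M203 107l0 6 3 4 3 9 10 5 11 2 1 1 28 1 2 2 29 0 5-3 16-16 10-15 0-2 1-2 0-6-1-2 0-5-2-1-2-11"/><path data-order="1" d="M454 103l0 8"/><path data-order="2" d="M349 93l-20-19-8 0-2 1-2-1"/><path data-order="1" d="M73 87l13 14 3 1 34 1 31-32 4-1 3-3 9-2 7-7 8-3 5-5 9-3 2-1 2 0 2-1 13 0 1 1 6 0 1 1 4 0 5 3 4 4 3 0 1 1 20 3 6 4 13 5 4 4 7 3 10 0 2-1 2 0 3-3 3 0 2-3"/><path data-order="1" d="M369 86l-7 3-5 4-8 0"/><path data-order="2" d="M317 74l-2-1 0-6"/><path data-order="1" d="M485 73l-8 8 0 2-2 2 2 8 6 8 0 6-1 2-5 0"/><path data-order="2" d="M315 67l0-9-2-7 1-34"/>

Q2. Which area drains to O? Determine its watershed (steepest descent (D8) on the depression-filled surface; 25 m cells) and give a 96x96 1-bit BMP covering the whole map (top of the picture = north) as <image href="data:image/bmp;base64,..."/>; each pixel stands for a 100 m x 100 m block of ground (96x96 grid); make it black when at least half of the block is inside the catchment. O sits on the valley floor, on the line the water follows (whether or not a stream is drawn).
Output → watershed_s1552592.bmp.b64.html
<image width="96" height="96" href="data:image/bmp;base64,Qk2+BAAAAAAAAD4AAAAoAAAAYAAAAGAAAAABAAEAAAAAAIAEAAATCwAAEwsAAAIAAAAAAAAA////AAAAAAAAAAAAAAAAAAAAAAAAAAAAAAAAAAAAAAAAAAAAAAAAAAAAAAAAAAAAAAAAAAAAAAAAAAAAAAAAAAAAAAAAAAAAAAAAAAAAAAAAAAAAAAAAAAAAAAAAAAAAAAAAAAAAAAAAAAAAAAAAAB8AAAAAAAAAAAAAAD/AAAAAAAAAAAAAAH/gAAAAAAAAAAAAAP/wAAAAAAAAAAAAAP/wAAAAAAAAAAAAAP/4AAAAAAAAAAAAAP/+AAAAAAAAAAAAAH//AAAAAAAAAAAAAH///wAAAAAAAAAAAH///4AAAAAAAAAAAD///8AAAAAAAAAAAB///8AAAAAAAAAAAB///+AAAAAAAAAAAB////EAAAAAAAAAAA////8AAAAAAAAAAA////8AAAAAAAAAAAf///8AAAAAAAAAAAP///8AAAAAAAAAAAP///8AAAAAAAAAAAP///8AAAAAAAAAAAB///8AAAAAAAAAAAAf//8AAAAAAAAAAAAP//8AAAAAAAAAAAAD//8AAAAAAAAAAAAA//8AAAAAAAAAAAAAf/8AAAAAAAAAAAAAf/wAAAAAAAAAAAAAf/gAAAAAAAAAAAAAf+AAAAAAAAAAAAAAA4AAAAAAAAAAAAAAAAAAAAAAAAAAAAAAAAAAAAAAAAAAAAAAAAAAAAAAAAAAAAAAAAAAAAAAAAAAAAAAAAAAAAAAAAAAAAAAAAAAAAAAAAAAAAAAAAAAAAAAAAAAAAAAAAAAAAAAAAAAAAAAAAAAAAAAAAAAAAAAAAAAAAAAAAAAAAAAAAAAAAAAAAAAAAAAAAAAAAAAAAAAAAAAAAAAAAAAAAAAAAAAAAAAAAAAAAAAAAAAAAAAAAAAAAAAAAAAAAAAAAAAAAAAAAAAAAAAAAAAAAAAAAAAAAAAAAAAAAAAAAAAAAAAAAAAAAAAAAAAAAAAAAAAAAAAAAAAAAAAAAAAAAAAAAAAAAAAAAAAAAAAAAAAAAAAAAAAAAAAAAAAAAAAAAAAAAAAAAAAAAAAAAAAAAAAAAAAAAAAAAAAAAAAAAAAAAAAAAAAAAAAAAAAAAAAAAAAAAAAAAAAAAAAAAAAAAAAAAAAAAAAAAAAAAAAAAAAAAAAAAAAAAAAAAAAAAAAAAAAAAAAAAAAAAAAAAAAAAAAAAAAAAAAAAAAAAAAAAAAAAAAAAAAAAAAAAAAAAAAAAAAAAAAAAAAAAAAAAAAAAAAAAAAAAAAAAAAAAAAAAAAAAAAAAAAAAAAAAAAAAAAAAAAAAAAAAAAAAAAAAAAAAAAAAAAAAAAAAAAAAAAAAAAAAAAAAAAAAAAAAAAAAAAAAAAAAAAAAAAAAAAAAAAAAAAAAAAAAAAAAAAAAAAAAAAAAAAAAAAAAAAAAAAAAAAAAAAAAAAAAAAAAAAAAAAAAAAAAAAAAAAAAAAAAAAAAAAAAAAAAAAAAAAAAAAAAAAAAAAAAAAAAAAAAAAAAAAAAAAAAAAAAAAAAAAAAAAAAAAAAAAAAAAAAAAAAAAAAAAAAAAAAAAAAAAAAAAAAAAAAAAAAAAAAA="/>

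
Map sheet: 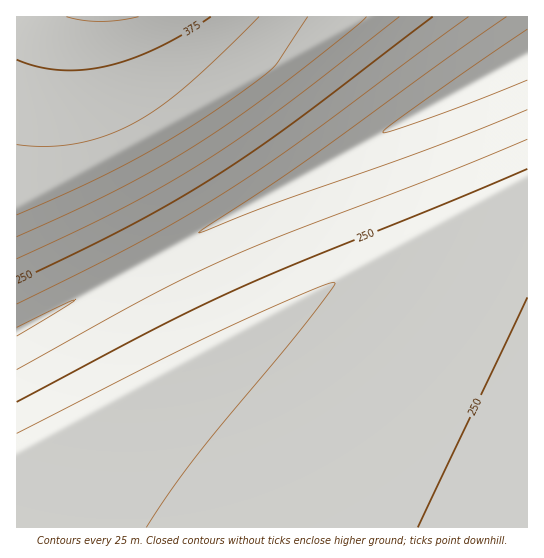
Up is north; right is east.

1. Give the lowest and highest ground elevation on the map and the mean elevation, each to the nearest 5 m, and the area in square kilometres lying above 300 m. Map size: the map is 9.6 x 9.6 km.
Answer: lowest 155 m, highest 405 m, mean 265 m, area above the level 15.3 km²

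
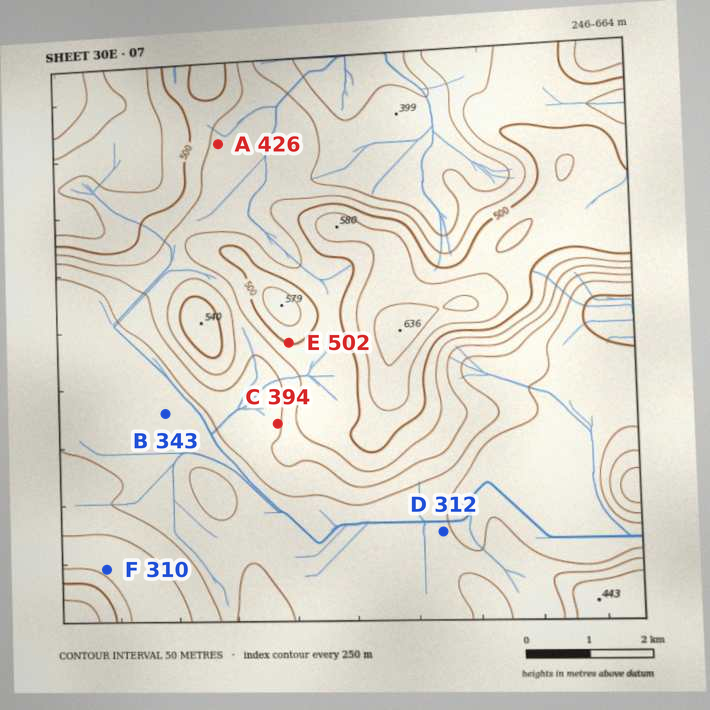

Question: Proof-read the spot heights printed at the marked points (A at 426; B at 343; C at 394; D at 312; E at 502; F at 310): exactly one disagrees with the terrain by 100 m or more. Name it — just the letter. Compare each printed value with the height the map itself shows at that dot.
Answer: F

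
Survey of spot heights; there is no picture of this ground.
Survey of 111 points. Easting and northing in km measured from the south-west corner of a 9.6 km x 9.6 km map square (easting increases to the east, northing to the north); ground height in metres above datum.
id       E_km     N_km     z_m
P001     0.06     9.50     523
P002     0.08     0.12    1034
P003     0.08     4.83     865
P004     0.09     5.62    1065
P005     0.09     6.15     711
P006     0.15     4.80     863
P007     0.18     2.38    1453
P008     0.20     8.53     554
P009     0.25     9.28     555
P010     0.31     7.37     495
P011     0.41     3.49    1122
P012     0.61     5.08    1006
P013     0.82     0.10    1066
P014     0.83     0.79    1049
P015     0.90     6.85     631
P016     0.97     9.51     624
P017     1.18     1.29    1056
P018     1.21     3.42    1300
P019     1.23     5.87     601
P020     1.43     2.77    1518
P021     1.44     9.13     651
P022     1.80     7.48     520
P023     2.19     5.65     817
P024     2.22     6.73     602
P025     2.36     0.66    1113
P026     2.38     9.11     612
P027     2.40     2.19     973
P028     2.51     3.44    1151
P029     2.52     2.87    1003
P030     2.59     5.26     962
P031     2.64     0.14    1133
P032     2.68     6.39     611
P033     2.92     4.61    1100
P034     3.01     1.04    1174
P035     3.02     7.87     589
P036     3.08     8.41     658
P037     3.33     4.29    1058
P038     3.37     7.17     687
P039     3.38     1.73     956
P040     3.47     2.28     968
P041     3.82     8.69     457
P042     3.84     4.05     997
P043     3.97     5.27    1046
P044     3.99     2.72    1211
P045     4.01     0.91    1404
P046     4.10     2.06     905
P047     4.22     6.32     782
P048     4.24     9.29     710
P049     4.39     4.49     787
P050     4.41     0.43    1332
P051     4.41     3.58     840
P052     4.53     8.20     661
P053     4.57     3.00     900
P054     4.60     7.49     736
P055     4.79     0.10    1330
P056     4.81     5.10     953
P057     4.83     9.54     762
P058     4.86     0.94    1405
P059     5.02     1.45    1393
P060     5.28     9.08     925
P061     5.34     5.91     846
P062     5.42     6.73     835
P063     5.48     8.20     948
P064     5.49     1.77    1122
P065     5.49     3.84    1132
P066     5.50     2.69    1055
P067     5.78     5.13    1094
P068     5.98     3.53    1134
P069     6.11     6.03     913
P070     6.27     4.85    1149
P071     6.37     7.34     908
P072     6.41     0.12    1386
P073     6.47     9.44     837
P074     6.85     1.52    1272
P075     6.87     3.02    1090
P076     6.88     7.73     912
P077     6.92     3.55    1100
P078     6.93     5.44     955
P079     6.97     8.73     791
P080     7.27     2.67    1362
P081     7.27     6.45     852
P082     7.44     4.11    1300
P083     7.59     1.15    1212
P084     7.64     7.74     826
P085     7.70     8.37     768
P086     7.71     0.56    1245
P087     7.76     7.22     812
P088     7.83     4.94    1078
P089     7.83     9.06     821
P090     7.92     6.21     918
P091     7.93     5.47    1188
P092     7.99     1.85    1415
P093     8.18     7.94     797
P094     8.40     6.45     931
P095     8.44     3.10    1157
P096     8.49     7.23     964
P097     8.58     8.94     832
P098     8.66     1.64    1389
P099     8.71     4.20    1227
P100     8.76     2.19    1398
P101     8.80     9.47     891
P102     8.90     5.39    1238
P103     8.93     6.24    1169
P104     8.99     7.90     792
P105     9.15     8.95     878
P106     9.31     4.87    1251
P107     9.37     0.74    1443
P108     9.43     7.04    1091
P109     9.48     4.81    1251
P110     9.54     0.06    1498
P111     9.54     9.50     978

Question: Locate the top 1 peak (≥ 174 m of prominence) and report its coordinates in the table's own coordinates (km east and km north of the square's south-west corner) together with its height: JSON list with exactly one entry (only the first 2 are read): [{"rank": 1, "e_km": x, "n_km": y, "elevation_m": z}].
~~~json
[{"rank": 1, "e_km": 1.41, "n_km": 2.66, "elevation_m": 1535}]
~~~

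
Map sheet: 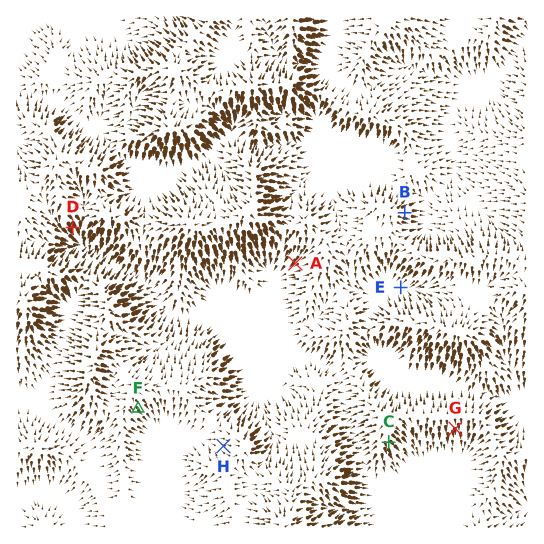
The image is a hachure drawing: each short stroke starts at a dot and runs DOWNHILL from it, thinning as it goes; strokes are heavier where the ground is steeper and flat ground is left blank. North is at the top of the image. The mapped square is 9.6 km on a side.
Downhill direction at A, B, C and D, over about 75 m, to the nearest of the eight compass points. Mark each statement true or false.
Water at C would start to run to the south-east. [true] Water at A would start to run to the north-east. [false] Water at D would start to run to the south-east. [true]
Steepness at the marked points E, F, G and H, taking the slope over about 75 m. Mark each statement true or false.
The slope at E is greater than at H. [false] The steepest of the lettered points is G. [true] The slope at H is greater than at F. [false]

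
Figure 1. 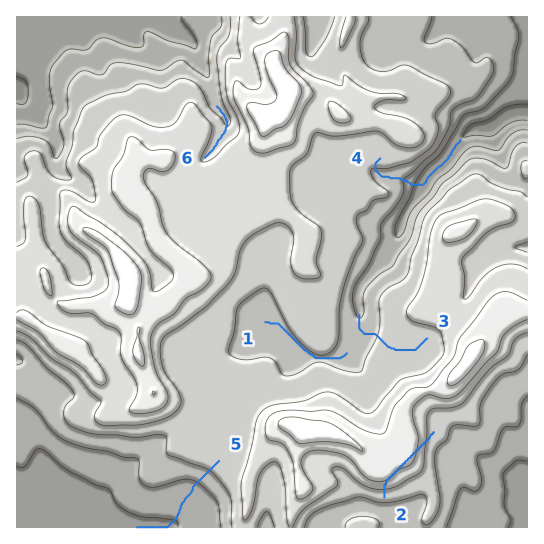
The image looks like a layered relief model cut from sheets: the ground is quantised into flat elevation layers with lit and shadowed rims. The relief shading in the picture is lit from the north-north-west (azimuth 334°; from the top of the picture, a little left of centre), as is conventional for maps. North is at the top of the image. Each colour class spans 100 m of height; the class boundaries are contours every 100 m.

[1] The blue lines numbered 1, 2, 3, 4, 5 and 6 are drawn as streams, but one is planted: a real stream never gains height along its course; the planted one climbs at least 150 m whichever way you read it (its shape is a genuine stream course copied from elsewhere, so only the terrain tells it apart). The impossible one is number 2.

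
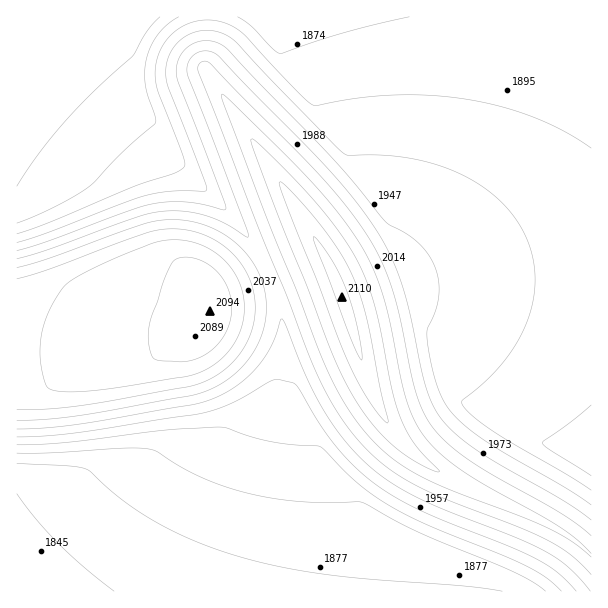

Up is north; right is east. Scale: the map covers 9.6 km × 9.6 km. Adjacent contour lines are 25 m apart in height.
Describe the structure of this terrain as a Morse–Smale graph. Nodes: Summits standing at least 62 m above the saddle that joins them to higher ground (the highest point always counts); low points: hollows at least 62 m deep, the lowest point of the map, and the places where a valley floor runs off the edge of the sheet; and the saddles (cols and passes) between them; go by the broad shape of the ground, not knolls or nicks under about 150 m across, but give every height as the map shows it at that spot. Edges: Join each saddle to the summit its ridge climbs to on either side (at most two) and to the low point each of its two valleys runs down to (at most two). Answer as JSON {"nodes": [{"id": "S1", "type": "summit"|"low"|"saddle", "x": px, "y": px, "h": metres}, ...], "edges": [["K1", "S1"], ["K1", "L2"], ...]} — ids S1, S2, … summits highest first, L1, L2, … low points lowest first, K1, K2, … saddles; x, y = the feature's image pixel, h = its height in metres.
{"nodes": [
{"id": "S1", "type": "summit", "x": 342, "y": 296, "h": 2110},
{"id": "S2", "type": "summit", "x": 210, "y": 311, "h": 2094},
{"id": "L1", "type": "low", "x": 18, "y": 18, "h": 1825},
{"id": "L2", "type": "low", "x": 18, "y": 590, "h": 1835},
{"id": "K1", "type": "saddle", "x": 585, "y": 551, "h": 2026},
{"id": "K2", "type": "saddle", "x": 267, "y": 273, "h": 1986}],
"edges": [["K1", "S1"], ["K1", "L1"], ["K1", "L2"], ["K2", "S1"], ["K2", "S2"], ["K2", "L1"], ["K2", "L2"]]}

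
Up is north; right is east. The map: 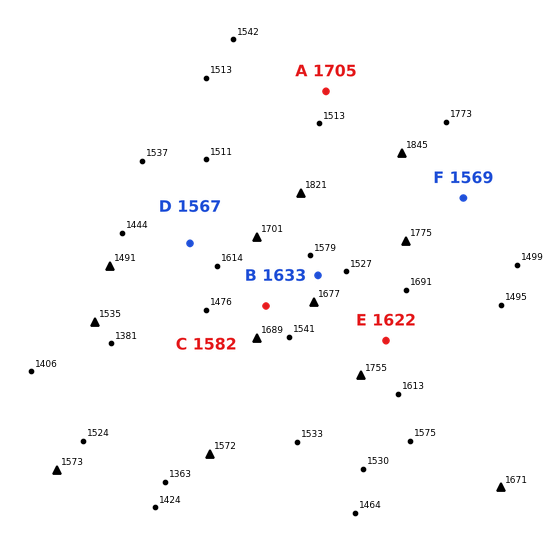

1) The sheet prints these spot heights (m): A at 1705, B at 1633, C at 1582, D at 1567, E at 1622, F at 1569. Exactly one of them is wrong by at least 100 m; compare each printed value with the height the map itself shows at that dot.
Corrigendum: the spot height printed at A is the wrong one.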